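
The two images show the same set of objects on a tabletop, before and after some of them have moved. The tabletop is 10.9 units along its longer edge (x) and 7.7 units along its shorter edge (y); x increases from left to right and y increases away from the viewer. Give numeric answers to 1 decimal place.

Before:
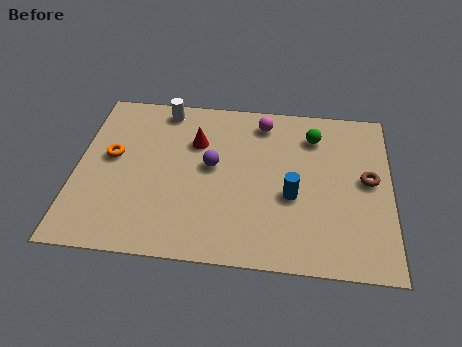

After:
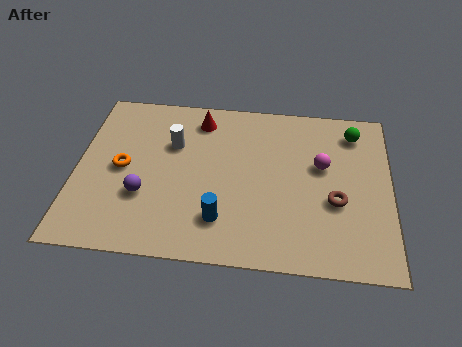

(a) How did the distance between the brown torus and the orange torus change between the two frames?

-1.5

They were about 8.9 units apart before and 7.4 after — 1.5 units closer together.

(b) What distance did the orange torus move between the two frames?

0.6

From (1.2, 4.3) to (1.6, 3.8), the orange torus covered √(0.4² + 0.5²) ≈ 0.6 units.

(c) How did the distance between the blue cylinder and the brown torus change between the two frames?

+1.3

The distance was about 2.8 in the first image and 4.1 in the second, so they moved 1.3 units further apart.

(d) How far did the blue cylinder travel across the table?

2.7

The blue cylinder was near (7.5, 3.1) before and (5.1, 1.8) after, so it travelled √(2.4² + 1.3²) ≈ 2.7 units.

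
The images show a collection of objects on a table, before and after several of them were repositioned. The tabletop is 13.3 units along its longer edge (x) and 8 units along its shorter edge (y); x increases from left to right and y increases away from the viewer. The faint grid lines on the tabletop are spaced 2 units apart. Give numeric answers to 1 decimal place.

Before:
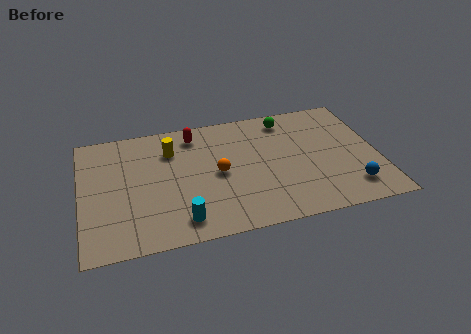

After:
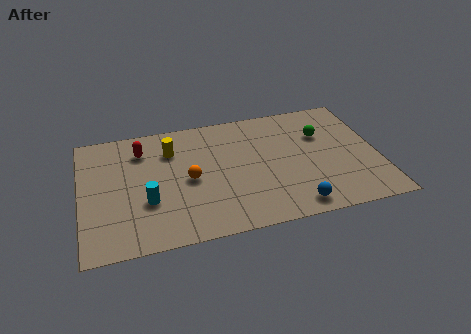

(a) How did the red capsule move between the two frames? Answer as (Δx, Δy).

(-2.4, -0.5)

The red capsule was at about (5.2, 6.7) and moved to about (2.8, 6.2).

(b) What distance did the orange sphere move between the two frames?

1.3

From (6.1, 3.9) to (4.8, 3.8), the orange sphere covered √(1.3² + 0.1²) ≈ 1.3 units.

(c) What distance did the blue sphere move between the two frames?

2.7

The blue sphere was near (11.9, 1.6) before and (9.3, 1.0) after, so it travelled √(2.6² + 0.6²) ≈ 2.7 units.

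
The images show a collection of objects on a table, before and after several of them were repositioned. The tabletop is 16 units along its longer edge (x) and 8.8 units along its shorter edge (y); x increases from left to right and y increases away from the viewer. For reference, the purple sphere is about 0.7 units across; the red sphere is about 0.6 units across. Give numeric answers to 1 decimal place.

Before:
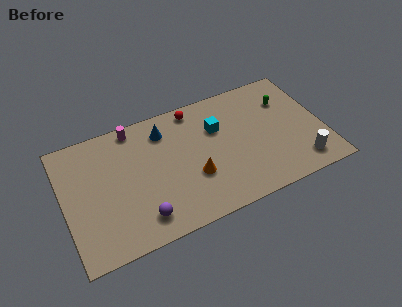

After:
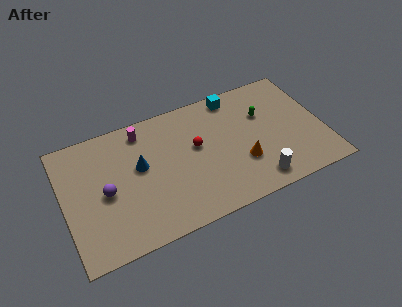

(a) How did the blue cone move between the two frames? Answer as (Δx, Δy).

(-1.7, -1.9)

From the two frames, the blue cone sits at roughly (6.4, 7.0) before and (4.7, 5.1) after.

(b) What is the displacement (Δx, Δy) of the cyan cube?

(1.3, 1.9)

The cyan cube started near (9.6, 5.9) and ended near (10.9, 7.8).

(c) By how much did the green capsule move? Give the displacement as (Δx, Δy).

(-1.5, -0.5)

The green capsule started near (14.0, 6.3) and ended near (12.5, 5.8).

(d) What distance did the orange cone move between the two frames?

3.0

From (7.8, 3.1) to (10.8, 2.9), the orange cone covered √(3.0² + 0.2²) ≈ 3.0 units.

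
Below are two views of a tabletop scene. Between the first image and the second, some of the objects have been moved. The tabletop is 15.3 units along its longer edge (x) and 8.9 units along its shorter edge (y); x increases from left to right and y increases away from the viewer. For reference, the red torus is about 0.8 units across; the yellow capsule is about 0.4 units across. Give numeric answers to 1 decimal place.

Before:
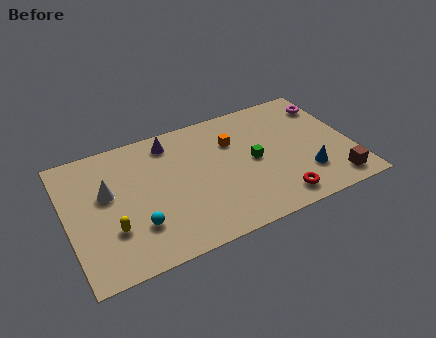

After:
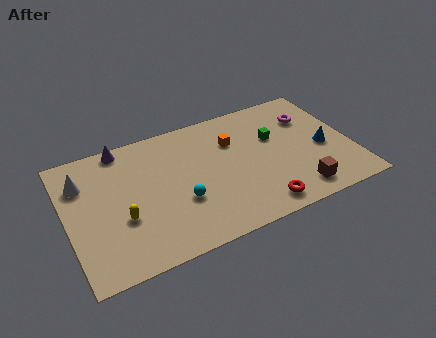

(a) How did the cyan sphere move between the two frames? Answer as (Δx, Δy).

(2.4, 0.7)

The cyan sphere was at about (3.5, 2.5) and moved to about (5.9, 3.2).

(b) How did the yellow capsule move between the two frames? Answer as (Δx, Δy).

(0.6, 0.5)

From the two frames, the yellow capsule sits at roughly (2.2, 2.8) before and (2.8, 3.3) after.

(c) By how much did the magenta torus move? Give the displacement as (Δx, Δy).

(-1.1, -0.6)

From the two frames, the magenta torus sits at roughly (14.5, 7.0) before and (13.4, 6.4) after.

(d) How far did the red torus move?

1.0

The red torus moved from about (10.9, 1.3) to (9.9, 1.2), a distance of √(1.0² + 0.1²) ≈ 1.0.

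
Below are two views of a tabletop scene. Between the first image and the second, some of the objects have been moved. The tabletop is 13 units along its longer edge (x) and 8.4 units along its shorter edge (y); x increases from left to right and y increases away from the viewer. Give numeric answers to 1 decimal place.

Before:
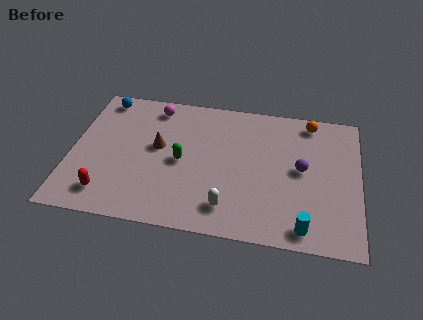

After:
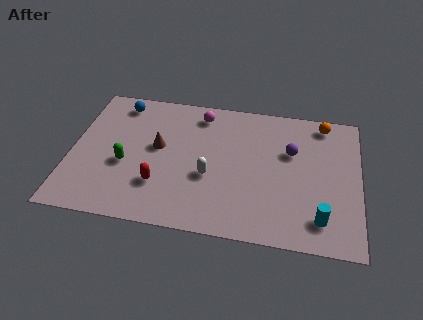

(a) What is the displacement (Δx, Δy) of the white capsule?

(-0.9, 1.7)

The white capsule was at about (7.2, 1.6) and moved to about (6.3, 3.3).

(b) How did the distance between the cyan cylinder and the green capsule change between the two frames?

+2.6

The distance was about 6.4 in the first image and 9.0 in the second, so they moved 2.6 units further apart.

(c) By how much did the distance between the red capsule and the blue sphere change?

-0.7

The distance was about 5.9 in the first image and 5.2 in the second, so they moved 0.7 units closer together.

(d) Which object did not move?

the brown cone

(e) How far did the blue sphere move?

0.8

The blue sphere was near (1.2, 7.4) before and (2.0, 7.2) after, so it travelled √(0.8² + 0.2²) ≈ 0.8 units.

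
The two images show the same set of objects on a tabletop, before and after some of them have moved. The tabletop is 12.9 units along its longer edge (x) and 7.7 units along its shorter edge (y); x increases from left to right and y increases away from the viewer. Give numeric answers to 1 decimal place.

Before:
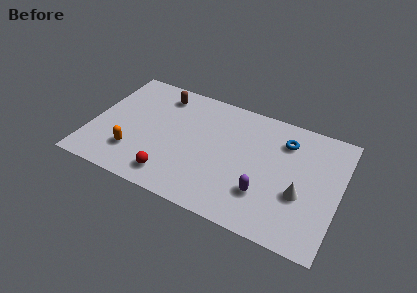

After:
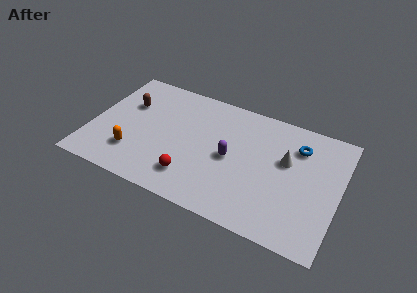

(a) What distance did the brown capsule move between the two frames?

2.1

The brown capsule was near (3.3, 6.4) before and (1.7, 5.1) after, so it travelled √(1.6² + 1.3²) ≈ 2.1 units.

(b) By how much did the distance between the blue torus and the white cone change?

-2.0

They were about 3.2 units apart before and 1.2 after — 2.0 units closer together.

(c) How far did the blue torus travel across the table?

0.7

The blue torus was near (9.9, 5.9) before and (10.6, 5.8) after, so it travelled √(0.7² + 0.1²) ≈ 0.7 units.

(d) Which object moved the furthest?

the purple capsule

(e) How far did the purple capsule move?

2.4

The purple capsule was near (9.2, 2.2) before and (7.3, 3.7) after, so it travelled √(1.9² + 1.5²) ≈ 2.4 units.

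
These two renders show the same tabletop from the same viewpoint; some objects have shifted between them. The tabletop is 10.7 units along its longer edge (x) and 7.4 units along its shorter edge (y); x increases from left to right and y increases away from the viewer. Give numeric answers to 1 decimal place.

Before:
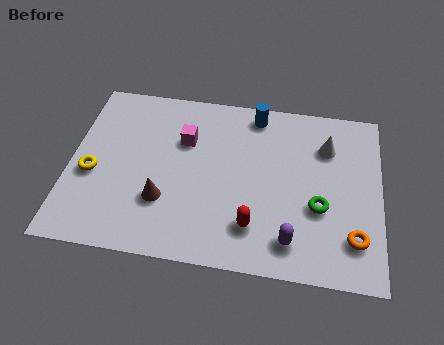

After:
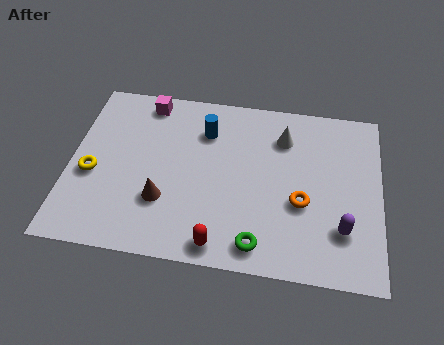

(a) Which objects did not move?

the brown cone and the yellow torus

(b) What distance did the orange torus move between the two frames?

2.2

From (9.8, 1.7) to (8.0, 2.9), the orange torus covered √(1.8² + 1.2²) ≈ 2.2 units.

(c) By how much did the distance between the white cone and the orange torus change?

-1.0

Before: roughly 3.8 units apart; after: 2.8. That's 1.0 units closer together.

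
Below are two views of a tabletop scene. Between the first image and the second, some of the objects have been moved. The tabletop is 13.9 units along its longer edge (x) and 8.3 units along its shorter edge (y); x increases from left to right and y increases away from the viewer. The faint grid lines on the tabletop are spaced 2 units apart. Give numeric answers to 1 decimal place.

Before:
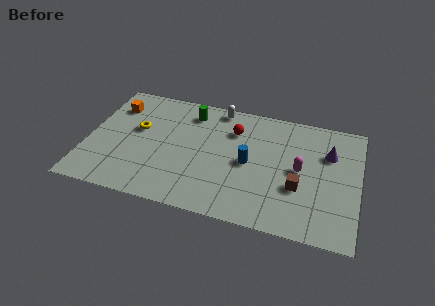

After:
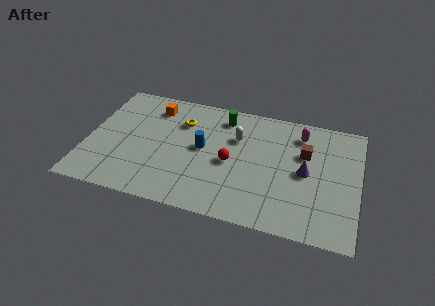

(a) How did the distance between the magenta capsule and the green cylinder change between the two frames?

-2.4

Before: roughly 6.4 units apart; after: 4.0. That's 2.4 units closer together.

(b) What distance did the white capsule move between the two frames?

2.2

The white capsule was near (6.5, 7.5) before and (7.6, 5.6) after, so it travelled √(1.1² + 1.9²) ≈ 2.2 units.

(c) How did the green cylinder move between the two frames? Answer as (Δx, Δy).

(1.7, 0.1)

The green cylinder was at about (5.1, 6.8) and moved to about (6.8, 6.9).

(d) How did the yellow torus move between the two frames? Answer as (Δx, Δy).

(2.2, 1.1)

The yellow torus started near (2.5, 4.9) and ended near (4.7, 6.0).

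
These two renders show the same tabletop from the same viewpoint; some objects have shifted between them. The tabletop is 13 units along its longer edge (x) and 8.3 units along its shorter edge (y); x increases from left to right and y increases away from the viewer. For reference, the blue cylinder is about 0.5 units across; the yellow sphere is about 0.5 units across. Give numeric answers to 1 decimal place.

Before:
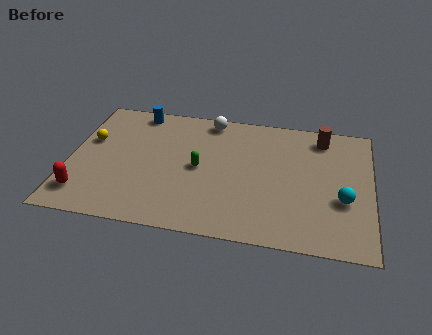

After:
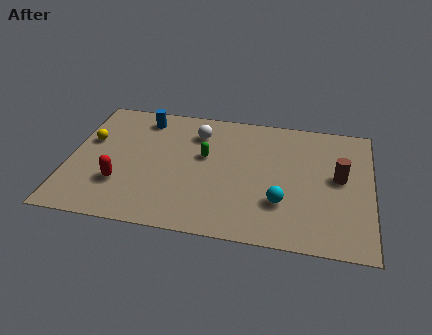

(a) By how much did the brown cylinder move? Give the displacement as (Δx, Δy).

(0.8, -2.5)

From the two frames, the brown cylinder sits at roughly (10.8, 7.0) before and (11.6, 4.5) after.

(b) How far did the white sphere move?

1.1

From (5.9, 7.4) to (5.4, 6.4), the white sphere covered √(0.5² + 1.0²) ≈ 1.1 units.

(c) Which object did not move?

the yellow sphere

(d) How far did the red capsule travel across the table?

1.7

The red capsule was near (0.8, 1.6) before and (2.3, 2.5) after, so it travelled √(1.5² + 0.9²) ≈ 1.7 units.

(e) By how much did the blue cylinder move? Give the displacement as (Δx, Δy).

(0.3, -0.4)

The blue cylinder started near (2.7, 7.4) and ended near (3.0, 7.0).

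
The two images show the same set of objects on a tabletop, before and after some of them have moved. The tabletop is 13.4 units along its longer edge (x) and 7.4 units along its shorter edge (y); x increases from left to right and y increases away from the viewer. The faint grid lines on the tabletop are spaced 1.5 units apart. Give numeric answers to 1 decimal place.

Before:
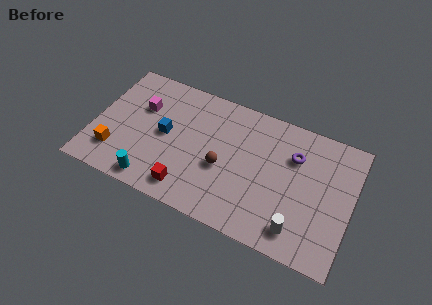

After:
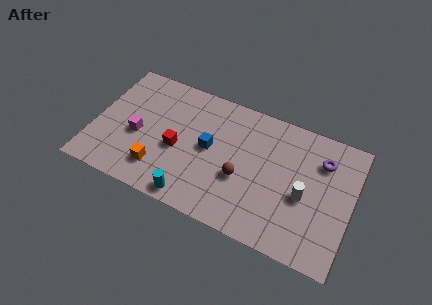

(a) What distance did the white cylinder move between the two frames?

1.9

The white cylinder was near (10.9, 1.3) before and (11.0, 3.2) after, so it travelled √(0.1² + 1.9²) ≈ 1.9 units.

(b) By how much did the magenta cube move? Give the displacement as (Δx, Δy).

(0.0, -1.7)

The magenta cube started near (2.3, 4.9) and ended near (2.3, 3.2).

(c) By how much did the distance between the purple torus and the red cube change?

+1.2

Before: roughly 6.5 units apart; after: 7.7. That's 1.2 units further apart.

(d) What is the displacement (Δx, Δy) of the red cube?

(-0.8, 2.0)

From the two frames, the red cube sits at roughly (5.2, 1.2) before and (4.4, 3.2) after.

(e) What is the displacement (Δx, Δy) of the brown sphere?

(1.0, -0.2)

The brown sphere was at about (6.8, 3.1) and moved to about (7.8, 2.9).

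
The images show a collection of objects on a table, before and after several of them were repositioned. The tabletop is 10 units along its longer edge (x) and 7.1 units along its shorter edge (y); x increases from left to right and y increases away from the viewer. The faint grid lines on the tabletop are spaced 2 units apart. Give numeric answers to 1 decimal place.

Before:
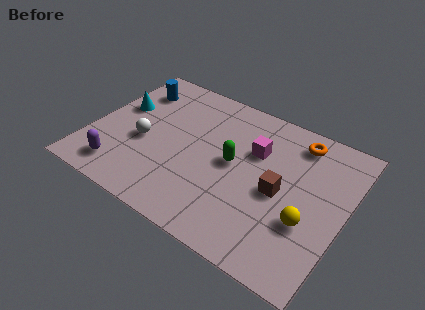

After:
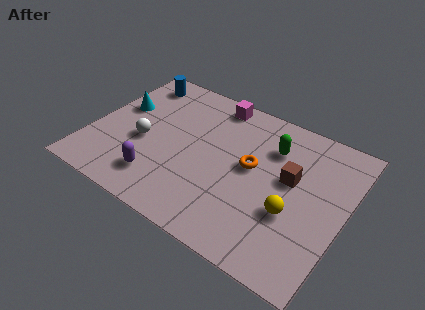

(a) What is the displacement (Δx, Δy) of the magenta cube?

(-1.9, 1.6)

From the two frames, the magenta cube sits at roughly (6.3, 4.7) before and (4.4, 6.3) after.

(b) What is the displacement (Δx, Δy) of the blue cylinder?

(0.0, 0.5)

The blue cylinder started near (1.2, 5.5) and ended near (1.2, 6.0).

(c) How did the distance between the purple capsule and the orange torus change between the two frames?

-3.8

They were about 7.9 units apart before and 4.1 after — 3.8 units closer together.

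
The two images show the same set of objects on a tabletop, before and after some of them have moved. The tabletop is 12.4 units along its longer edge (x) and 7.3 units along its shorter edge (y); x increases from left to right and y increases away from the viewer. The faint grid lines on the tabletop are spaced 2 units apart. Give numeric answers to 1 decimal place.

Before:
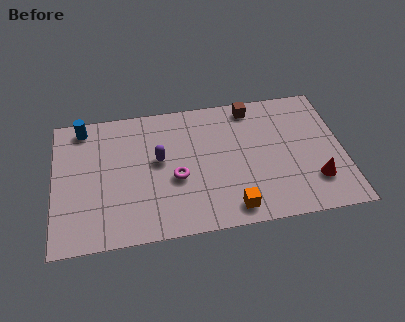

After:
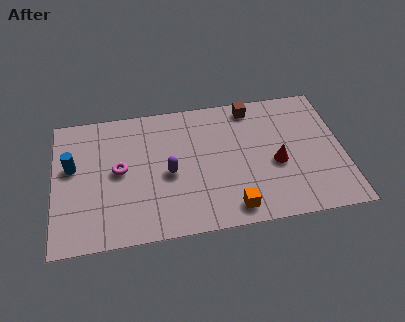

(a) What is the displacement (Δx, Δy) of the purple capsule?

(0.4, -0.8)

The purple capsule was at about (4.5, 4.1) and moved to about (4.9, 3.3).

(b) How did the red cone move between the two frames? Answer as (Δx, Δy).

(-1.6, 1.2)

The red cone started near (11.1, 1.9) and ended near (9.5, 3.1).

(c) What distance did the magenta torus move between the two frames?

2.5

From (5.2, 3.0) to (2.8, 3.8), the magenta torus covered √(2.4² + 0.8²) ≈ 2.5 units.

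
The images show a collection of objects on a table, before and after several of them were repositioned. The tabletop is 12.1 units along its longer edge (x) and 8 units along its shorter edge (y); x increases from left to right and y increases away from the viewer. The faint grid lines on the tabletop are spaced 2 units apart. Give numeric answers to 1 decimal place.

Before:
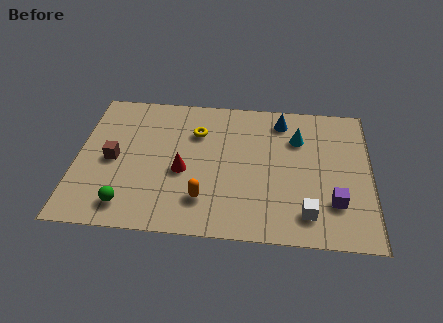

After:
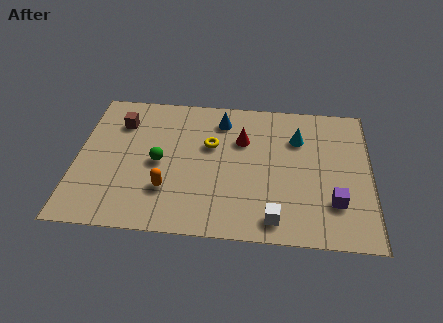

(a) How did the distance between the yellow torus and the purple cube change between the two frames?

-0.9

Before: roughly 6.7 units apart; after: 5.8. That's 0.9 units closer together.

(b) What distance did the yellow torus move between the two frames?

0.9

From (4.9, 5.7) to (5.5, 5.0), the yellow torus covered √(0.6² + 0.7²) ≈ 0.9 units.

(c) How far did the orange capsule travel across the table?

1.6

From (5.3, 1.9) to (3.8, 2.3), the orange capsule covered √(1.5² + 0.4²) ≈ 1.6 units.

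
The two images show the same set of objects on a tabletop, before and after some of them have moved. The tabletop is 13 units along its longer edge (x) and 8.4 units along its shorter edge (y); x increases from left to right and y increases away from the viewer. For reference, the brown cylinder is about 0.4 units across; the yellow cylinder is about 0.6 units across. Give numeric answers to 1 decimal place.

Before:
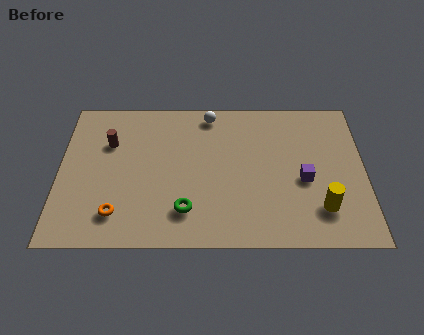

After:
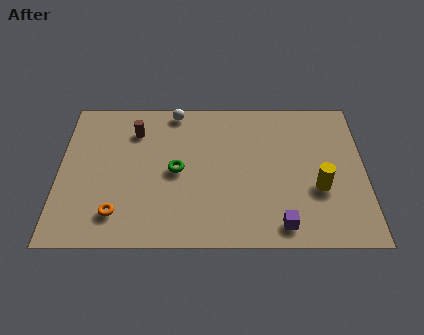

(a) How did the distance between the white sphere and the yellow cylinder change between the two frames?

+0.4

The distance was about 7.2 in the first image and 7.6 in the second, so they moved 0.4 units further apart.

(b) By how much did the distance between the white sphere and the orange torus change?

-0.5

The distance was about 6.9 in the first image and 6.4 in the second, so they moved 0.5 units closer together.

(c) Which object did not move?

the orange torus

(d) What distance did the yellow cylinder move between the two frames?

1.1

The yellow cylinder was near (11.1, 2.0) before and (11.0, 3.1) after, so it travelled √(0.1² + 1.1²) ≈ 1.1 units.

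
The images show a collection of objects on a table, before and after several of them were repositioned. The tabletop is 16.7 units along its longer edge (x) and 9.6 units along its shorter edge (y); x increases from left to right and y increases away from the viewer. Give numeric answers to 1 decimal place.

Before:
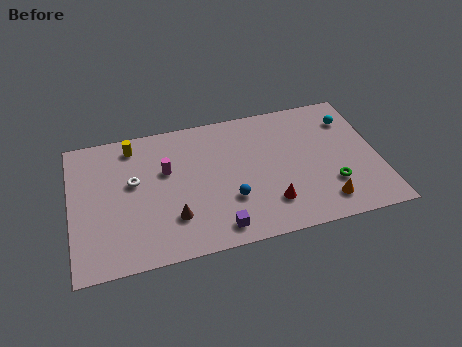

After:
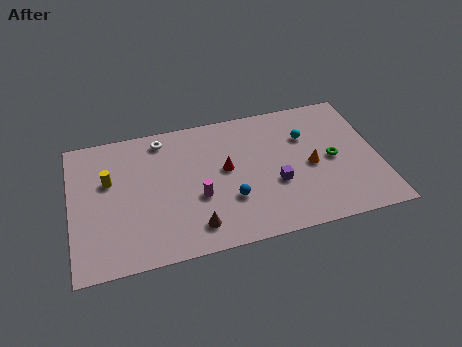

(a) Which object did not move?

the blue sphere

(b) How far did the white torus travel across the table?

3.2

From (3.4, 5.6) to (5.1, 8.3), the white torus covered √(1.7² + 2.7²) ≈ 3.2 units.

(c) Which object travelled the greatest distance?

the purple cube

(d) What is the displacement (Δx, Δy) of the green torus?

(0.2, 1.8)

The green torus started near (14.0, 2.8) and ended near (14.2, 4.6).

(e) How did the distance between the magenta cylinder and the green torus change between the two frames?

-1.9

Before: roughly 9.4 units apart; after: 7.5. That's 1.9 units closer together.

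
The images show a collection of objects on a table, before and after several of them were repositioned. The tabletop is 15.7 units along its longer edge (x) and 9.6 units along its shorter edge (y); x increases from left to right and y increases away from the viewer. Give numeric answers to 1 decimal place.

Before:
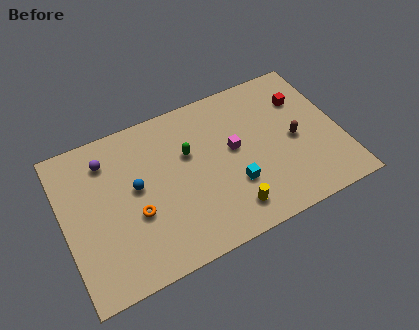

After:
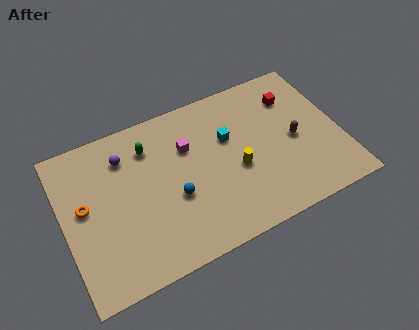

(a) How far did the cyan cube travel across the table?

3.0

From (9.4, 3.1) to (9.5, 6.1), the cyan cube covered √(0.1² + 3.0²) ≈ 3.0 units.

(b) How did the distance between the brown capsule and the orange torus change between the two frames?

+2.7

Before: roughly 9.2 units apart; after: 11.9. That's 2.7 units further apart.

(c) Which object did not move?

the brown capsule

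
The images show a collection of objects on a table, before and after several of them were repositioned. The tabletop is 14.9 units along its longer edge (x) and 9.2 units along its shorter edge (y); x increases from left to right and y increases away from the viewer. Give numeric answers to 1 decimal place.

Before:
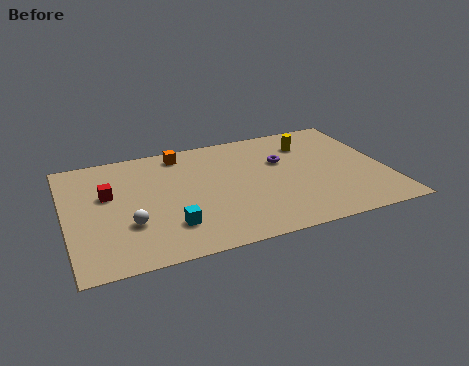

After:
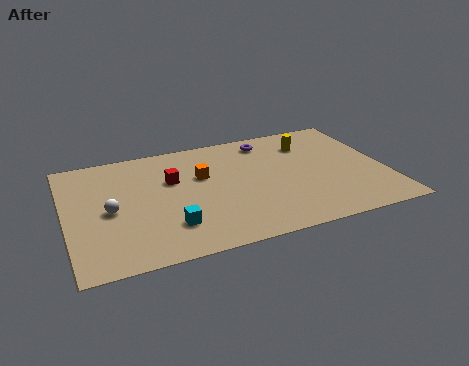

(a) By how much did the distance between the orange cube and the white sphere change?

-1.1

The distance was about 5.7 in the first image and 4.6 in the second, so they moved 1.1 units closer together.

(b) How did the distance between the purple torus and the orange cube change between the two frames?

-1.2

The distance was about 5.1 in the first image and 3.9 in the second, so they moved 1.2 units closer together.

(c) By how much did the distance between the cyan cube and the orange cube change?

-1.9

Before: roughly 5.8 units apart; after: 3.9. That's 1.9 units closer together.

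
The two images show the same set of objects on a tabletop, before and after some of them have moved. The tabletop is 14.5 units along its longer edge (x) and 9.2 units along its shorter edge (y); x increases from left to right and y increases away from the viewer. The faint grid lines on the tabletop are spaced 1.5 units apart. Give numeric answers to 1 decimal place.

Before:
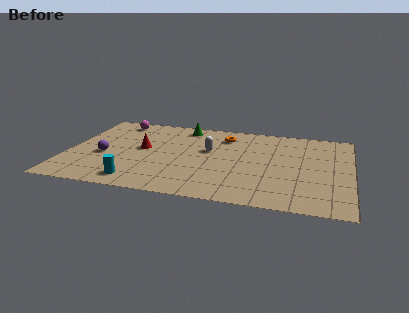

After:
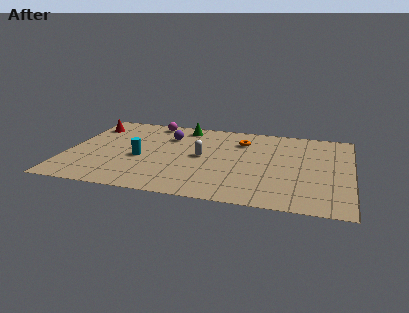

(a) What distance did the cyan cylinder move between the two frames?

2.6

From (3.8, 1.3) to (3.8, 3.9), the cyan cylinder covered √(0.0² + 2.6²) ≈ 2.6 units.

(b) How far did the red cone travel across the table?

3.6

The red cone was near (3.8, 5.0) before and (0.9, 7.2) after, so it travelled √(2.9² + 2.2²) ≈ 3.6 units.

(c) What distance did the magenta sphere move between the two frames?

1.8

The magenta sphere was near (2.2, 8.0) before and (4.0, 8.2) after, so it travelled √(1.8² + 0.2²) ≈ 1.8 units.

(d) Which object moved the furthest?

the purple sphere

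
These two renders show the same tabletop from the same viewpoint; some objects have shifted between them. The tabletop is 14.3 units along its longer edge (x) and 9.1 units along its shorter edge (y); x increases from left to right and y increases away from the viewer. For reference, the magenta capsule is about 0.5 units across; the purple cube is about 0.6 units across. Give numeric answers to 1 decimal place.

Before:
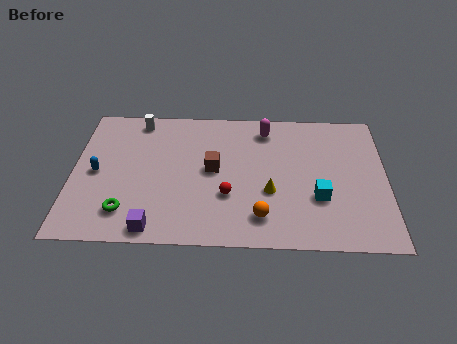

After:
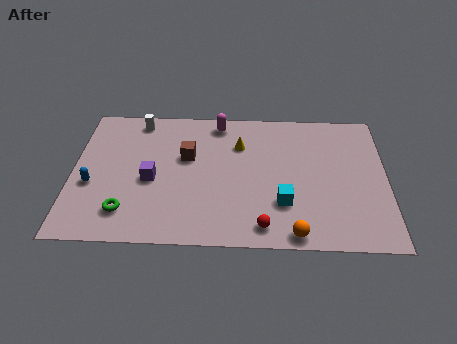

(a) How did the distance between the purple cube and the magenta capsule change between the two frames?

-3.4

They were about 8.4 units apart before and 5.0 after — 3.4 units closer together.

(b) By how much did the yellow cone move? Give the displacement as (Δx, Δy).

(-1.4, 3.1)

The yellow cone was at about (9.0, 3.4) and moved to about (7.6, 6.5).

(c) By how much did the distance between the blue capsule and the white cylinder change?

+0.8

Before: roughly 4.0 units apart; after: 4.8. That's 0.8 units further apart.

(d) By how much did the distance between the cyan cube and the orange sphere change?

-0.9

They were about 2.9 units apart before and 2.0 after — 0.9 units closer together.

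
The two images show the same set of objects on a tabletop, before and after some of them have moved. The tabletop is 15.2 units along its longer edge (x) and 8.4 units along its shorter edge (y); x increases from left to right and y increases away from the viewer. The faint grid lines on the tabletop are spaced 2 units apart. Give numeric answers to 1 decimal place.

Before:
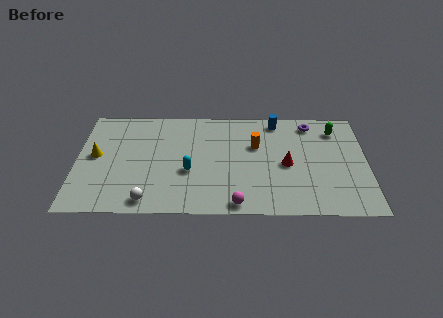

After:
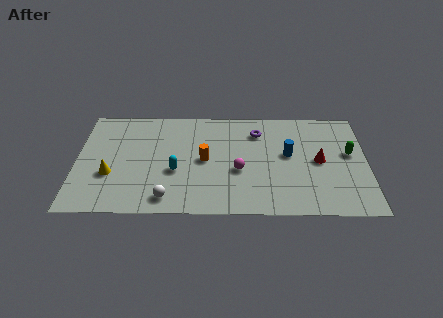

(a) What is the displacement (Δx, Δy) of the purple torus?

(-2.8, -0.7)

The purple torus was at about (12.3, 7.2) and moved to about (9.5, 6.5).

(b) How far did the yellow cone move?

1.7

From (1.0, 4.5) to (1.8, 3.0), the yellow cone covered √(0.8² + 1.5²) ≈ 1.7 units.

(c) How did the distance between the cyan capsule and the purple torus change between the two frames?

-2.1

The distance was about 7.5 in the first image and 5.4 in the second, so they moved 2.1 units closer together.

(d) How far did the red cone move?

1.7

From (11.0, 3.9) to (12.7, 4.2), the red cone covered √(1.7² + 0.3²) ≈ 1.7 units.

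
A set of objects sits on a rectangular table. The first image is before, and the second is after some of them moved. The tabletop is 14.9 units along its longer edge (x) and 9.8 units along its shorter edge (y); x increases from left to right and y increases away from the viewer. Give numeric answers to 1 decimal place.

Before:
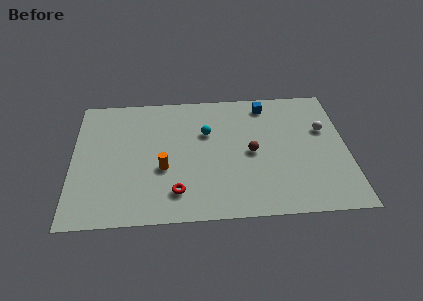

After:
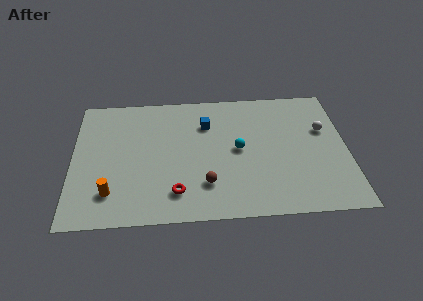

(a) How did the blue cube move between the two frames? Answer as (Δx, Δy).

(-3.3, -1.3)

From the two frames, the blue cube sits at roughly (10.6, 8.4) before and (7.3, 7.1) after.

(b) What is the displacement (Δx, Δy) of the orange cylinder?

(-2.8, -1.6)

The orange cylinder was at about (4.9, 3.8) and moved to about (2.1, 2.2).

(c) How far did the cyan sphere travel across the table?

2.2

From (7.3, 6.4) to (9.0, 5.0), the cyan sphere covered √(1.7² + 1.4²) ≈ 2.2 units.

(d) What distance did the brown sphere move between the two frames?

3.3

The brown sphere was near (9.7, 4.7) before and (7.2, 2.5) after, so it travelled √(2.5² + 2.2²) ≈ 3.3 units.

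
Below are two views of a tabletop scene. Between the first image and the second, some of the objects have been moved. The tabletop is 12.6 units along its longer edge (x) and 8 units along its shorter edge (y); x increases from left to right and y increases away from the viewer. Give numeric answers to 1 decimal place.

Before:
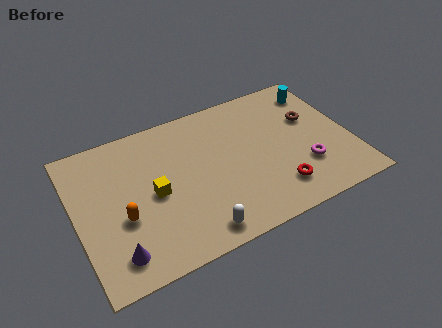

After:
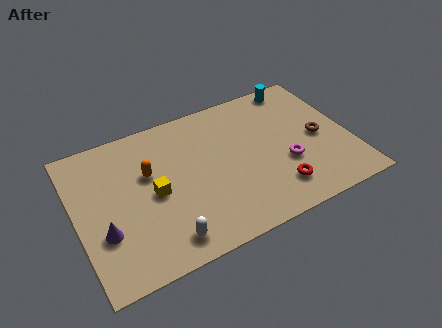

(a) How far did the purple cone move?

1.4

The purple cone was near (1.5, 1.4) before and (1.1, 2.7) after, so it travelled √(0.4² + 1.3²) ≈ 1.4 units.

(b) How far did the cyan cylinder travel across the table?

1.1

From (11.6, 6.5) to (10.7, 7.2), the cyan cylinder covered √(0.9² + 0.7²) ≈ 1.1 units.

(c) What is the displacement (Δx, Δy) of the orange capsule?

(1.4, 1.9)

The orange capsule started near (2.0, 3.1) and ended near (3.4, 5.0).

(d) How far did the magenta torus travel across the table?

0.9

The magenta torus moved from about (10.3, 2.4) to (9.5, 2.9), a distance of √(0.8² + 0.5²) ≈ 0.9.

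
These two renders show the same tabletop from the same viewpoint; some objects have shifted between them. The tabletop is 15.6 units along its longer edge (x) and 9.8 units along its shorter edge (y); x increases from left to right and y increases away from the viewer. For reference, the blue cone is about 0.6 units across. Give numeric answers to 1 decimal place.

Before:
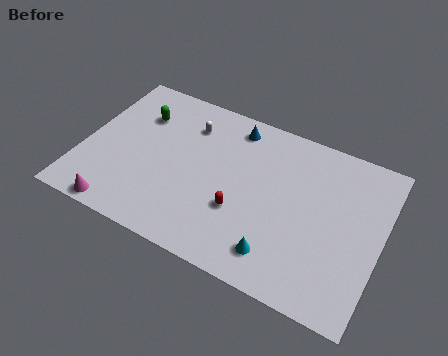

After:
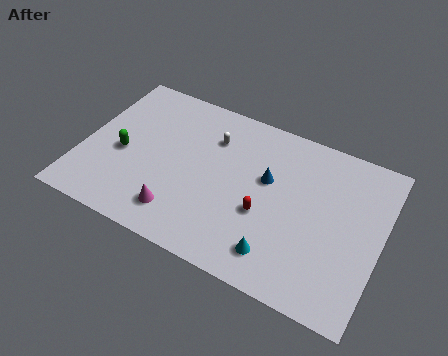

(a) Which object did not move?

the cyan cone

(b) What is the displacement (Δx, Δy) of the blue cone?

(2.1, -2.5)

The blue cone was at about (7.5, 8.4) and moved to about (9.6, 5.9).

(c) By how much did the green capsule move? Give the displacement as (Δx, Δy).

(-0.5, -2.8)

The green capsule was at about (2.6, 7.1) and moved to about (2.1, 4.3).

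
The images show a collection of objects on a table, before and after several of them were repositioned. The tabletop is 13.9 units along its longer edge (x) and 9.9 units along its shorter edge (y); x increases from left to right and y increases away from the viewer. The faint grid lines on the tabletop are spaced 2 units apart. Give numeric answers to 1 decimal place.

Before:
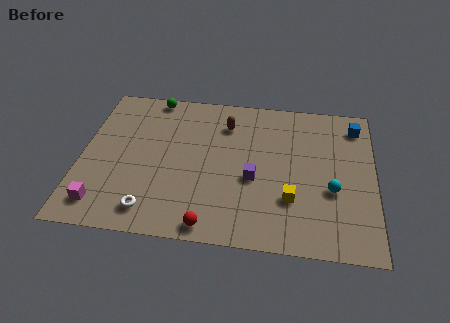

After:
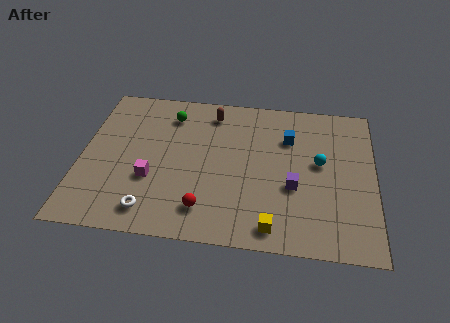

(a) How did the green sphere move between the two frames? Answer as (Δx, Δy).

(0.9, -1.2)

From the two frames, the green sphere sits at roughly (3.2, 9.1) before and (4.1, 7.9) after.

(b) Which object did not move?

the white torus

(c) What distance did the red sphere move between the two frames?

1.0

From (6.3, 0.9) to (6.0, 1.9), the red sphere covered √(0.3² + 1.0²) ≈ 1.0 units.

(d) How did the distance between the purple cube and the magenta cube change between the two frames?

-0.7

The distance was about 7.4 in the first image and 6.7 in the second, so they moved 0.7 units closer together.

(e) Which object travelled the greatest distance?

the blue cube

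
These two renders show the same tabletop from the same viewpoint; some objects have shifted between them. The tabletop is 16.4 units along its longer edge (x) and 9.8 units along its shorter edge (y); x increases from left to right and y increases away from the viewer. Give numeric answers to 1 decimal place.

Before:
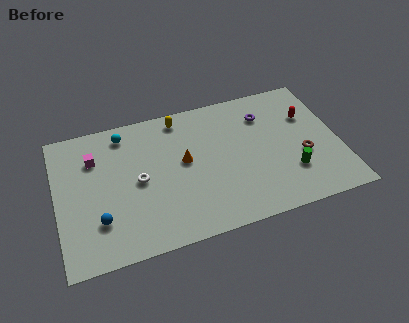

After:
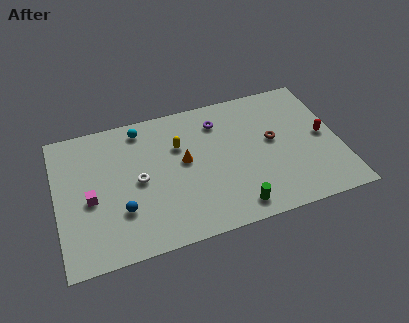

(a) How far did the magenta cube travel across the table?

2.8

The magenta cube was near (2.3, 7.1) before and (1.9, 4.3) after, so it travelled √(0.4² + 2.8²) ≈ 2.8 units.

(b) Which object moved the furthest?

the green cylinder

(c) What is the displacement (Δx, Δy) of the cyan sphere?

(1.0, 0.1)

From the two frames, the cyan sphere sits at roughly (4.1, 8.4) before and (5.1, 8.5) after.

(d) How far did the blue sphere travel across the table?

1.3

From (2.3, 2.7) to (3.6, 3.0), the blue sphere covered √(1.3² + 0.3²) ≈ 1.3 units.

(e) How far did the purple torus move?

2.7

From (12.3, 7.4) to (9.6, 7.7), the purple torus covered √(2.7² + 0.3²) ≈ 2.7 units.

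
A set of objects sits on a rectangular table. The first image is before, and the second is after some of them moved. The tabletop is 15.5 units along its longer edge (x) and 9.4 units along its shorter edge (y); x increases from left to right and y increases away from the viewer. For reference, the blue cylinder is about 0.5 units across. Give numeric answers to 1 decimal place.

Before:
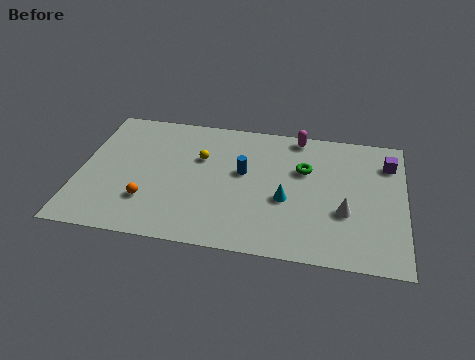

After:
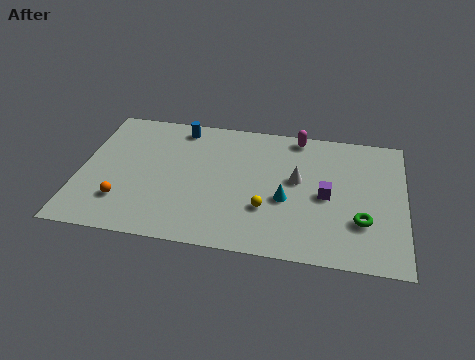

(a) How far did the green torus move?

4.3

The green torus moved from about (10.7, 6.1) to (13.5, 2.9), a distance of √(2.8² + 3.2²) ≈ 4.3.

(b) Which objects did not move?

the cyan cone and the magenta capsule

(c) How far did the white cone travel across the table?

3.0

The white cone was near (12.7, 3.4) before and (10.4, 5.3) after, so it travelled √(2.3² + 1.9²) ≈ 3.0 units.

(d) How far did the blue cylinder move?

4.3

The blue cylinder moved from about (7.8, 5.4) to (4.6, 8.2), a distance of √(3.2² + 2.8²) ≈ 4.3.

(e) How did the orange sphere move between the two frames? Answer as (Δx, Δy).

(-1.2, -0.2)

The orange sphere started near (3.4, 2.6) and ended near (2.2, 2.4).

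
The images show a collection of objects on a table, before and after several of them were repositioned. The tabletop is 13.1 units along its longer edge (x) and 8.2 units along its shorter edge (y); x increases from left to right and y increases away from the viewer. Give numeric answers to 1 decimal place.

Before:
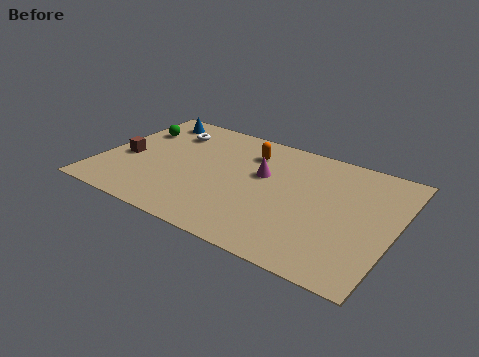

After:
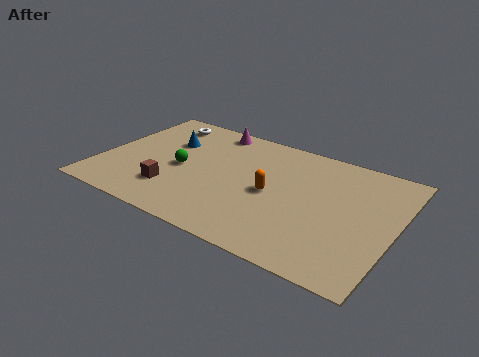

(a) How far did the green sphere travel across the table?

3.2

From (1.1, 5.8) to (3.6, 3.8), the green sphere covered √(2.5² + 2.0²) ≈ 3.2 units.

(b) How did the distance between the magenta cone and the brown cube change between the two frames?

-0.9

Before: roughly 6.2 units apart; after: 5.3. That's 0.9 units closer together.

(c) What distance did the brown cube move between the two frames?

2.8

From (1.1, 3.5) to (3.5, 2.1), the brown cube covered √(2.4² + 1.4²) ≈ 2.8 units.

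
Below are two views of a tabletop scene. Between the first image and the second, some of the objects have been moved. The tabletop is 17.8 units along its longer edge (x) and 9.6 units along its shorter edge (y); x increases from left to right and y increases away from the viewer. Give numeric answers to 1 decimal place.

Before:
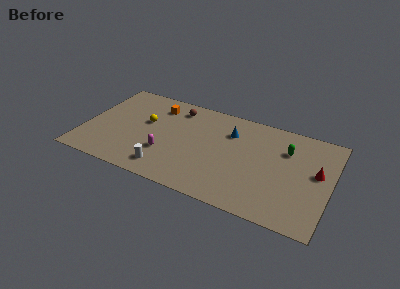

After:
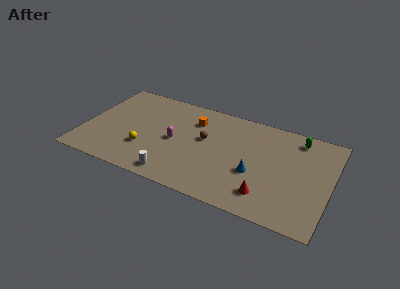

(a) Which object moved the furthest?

the red cone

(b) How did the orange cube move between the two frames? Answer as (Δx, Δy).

(2.8, -0.5)

From the two frames, the orange cube sits at roughly (4.9, 7.7) before and (7.7, 7.2) after.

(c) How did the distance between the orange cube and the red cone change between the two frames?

-4.3

The distance was about 12.1 in the first image and 7.8 in the second, so they moved 4.3 units closer together.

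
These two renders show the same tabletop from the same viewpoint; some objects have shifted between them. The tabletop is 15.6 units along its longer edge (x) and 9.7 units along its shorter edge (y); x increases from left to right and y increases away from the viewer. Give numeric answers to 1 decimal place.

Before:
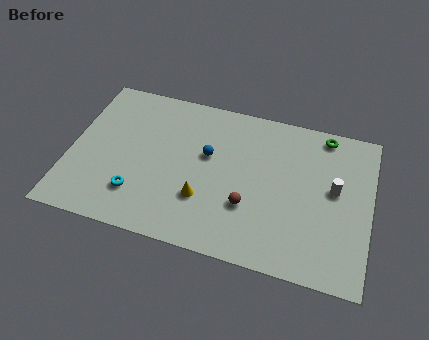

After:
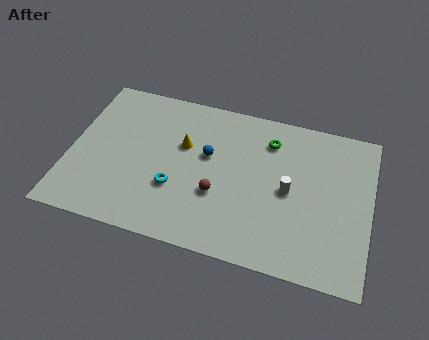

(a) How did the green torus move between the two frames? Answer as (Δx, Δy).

(-2.8, -1.1)

From the two frames, the green torus sits at roughly (13.0, 8.7) before and (10.2, 7.6) after.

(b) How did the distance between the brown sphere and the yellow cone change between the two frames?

+1.0

The distance was about 2.3 in the first image and 3.3 in the second, so they moved 1.0 units further apart.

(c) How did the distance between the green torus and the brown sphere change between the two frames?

-1.8

They were about 6.6 units apart before and 4.8 after — 1.8 units closer together.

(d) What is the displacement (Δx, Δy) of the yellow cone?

(-1.3, 3.1)

The yellow cone started near (7.1, 3.0) and ended near (5.8, 6.1).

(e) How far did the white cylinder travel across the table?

2.4

The white cylinder moved from about (13.7, 5.4) to (11.4, 4.7), a distance of √(2.3² + 0.7²) ≈ 2.4.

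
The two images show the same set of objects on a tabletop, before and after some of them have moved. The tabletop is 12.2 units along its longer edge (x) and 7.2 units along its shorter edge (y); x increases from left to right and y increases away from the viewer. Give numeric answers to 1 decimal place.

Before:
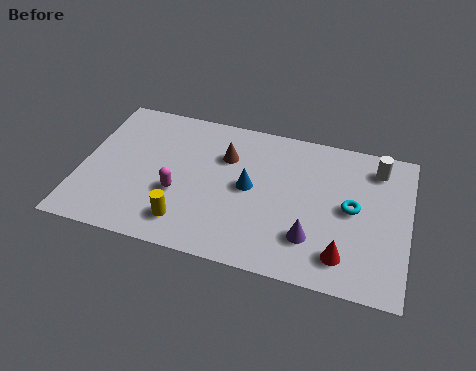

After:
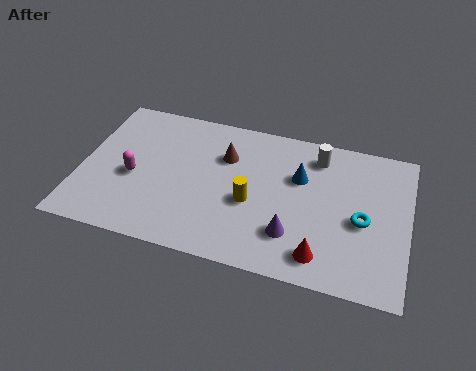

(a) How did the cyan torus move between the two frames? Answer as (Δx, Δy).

(0.4, -0.5)

The cyan torus was at about (10.1, 3.7) and moved to about (10.5, 3.2).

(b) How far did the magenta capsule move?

1.7

The magenta capsule was near (3.7, 2.7) before and (2.0, 3.1) after, so it travelled √(1.7² + 0.4²) ≈ 1.7 units.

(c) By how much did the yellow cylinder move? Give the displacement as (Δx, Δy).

(2.3, 1.6)

From the two frames, the yellow cylinder sits at roughly (4.1, 1.4) before and (6.4, 3.0) after.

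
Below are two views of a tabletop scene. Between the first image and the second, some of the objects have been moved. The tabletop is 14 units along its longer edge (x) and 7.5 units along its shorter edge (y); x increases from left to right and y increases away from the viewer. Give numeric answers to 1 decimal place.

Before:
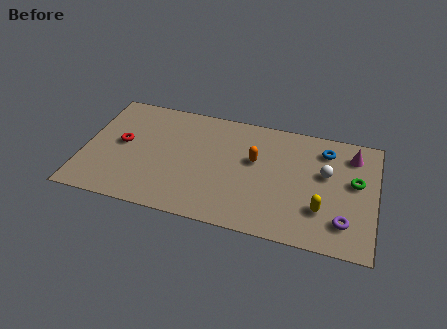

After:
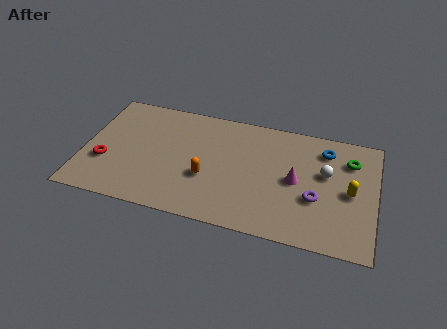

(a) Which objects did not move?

the blue torus and the white sphere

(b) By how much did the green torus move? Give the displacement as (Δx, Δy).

(-0.3, 1.3)

From the two frames, the green torus sits at roughly (13.0, 4.3) before and (12.7, 5.6) after.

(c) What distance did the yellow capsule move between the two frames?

1.9

From (11.5, 2.2) to (12.8, 3.6), the yellow capsule covered √(1.3² + 1.4²) ≈ 1.9 units.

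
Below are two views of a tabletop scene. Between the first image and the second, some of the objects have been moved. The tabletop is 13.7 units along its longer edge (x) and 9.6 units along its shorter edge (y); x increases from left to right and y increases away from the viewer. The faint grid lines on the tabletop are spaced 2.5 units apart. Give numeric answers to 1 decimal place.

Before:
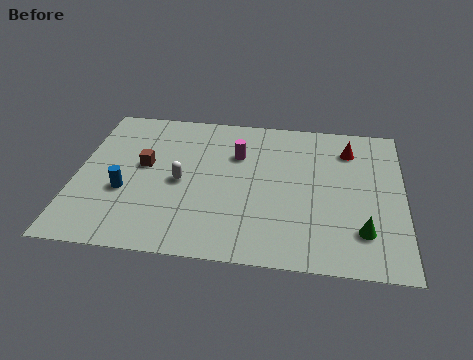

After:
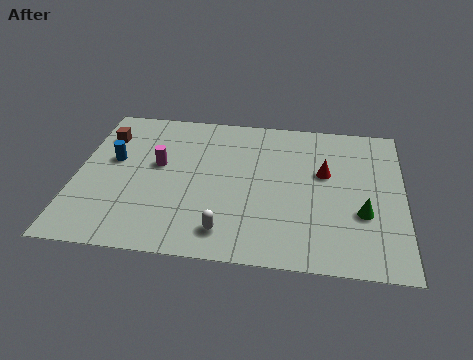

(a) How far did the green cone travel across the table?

1.1

The green cone moved from about (12.0, 2.3) to (12.0, 3.4), a distance of √(0.0² + 1.1²) ≈ 1.1.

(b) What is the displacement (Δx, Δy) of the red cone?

(-1.0, -1.7)

The red cone was at about (11.4, 7.5) and moved to about (10.4, 5.8).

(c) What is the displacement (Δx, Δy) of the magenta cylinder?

(-3.3, -1.1)

The magenta cylinder started near (6.7, 6.6) and ended near (3.4, 5.5).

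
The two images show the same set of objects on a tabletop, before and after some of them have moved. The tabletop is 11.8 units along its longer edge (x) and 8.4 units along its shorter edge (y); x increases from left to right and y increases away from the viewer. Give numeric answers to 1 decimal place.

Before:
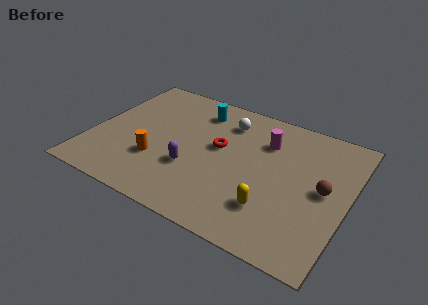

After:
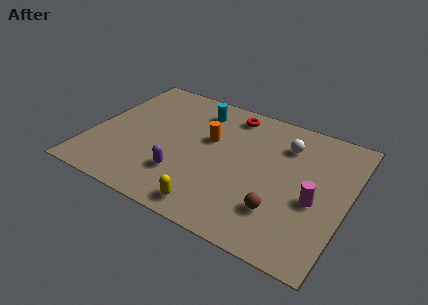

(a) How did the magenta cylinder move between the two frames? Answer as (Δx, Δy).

(2.6, -2.6)

From the two frames, the magenta cylinder sits at roughly (7.8, 6.1) before and (10.4, 3.5) after.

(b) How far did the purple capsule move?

0.7

From (4.8, 2.9) to (4.5, 2.3), the purple capsule covered √(0.3² + 0.6²) ≈ 0.7 units.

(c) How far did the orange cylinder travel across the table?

3.2

From (3.2, 2.7) to (5.3, 5.1), the orange cylinder covered √(2.1² + 2.4²) ≈ 3.2 units.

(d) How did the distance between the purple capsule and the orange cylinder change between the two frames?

+1.3

Before: roughly 1.6 units apart; after: 2.9. That's 1.3 units further apart.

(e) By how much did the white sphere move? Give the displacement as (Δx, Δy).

(2.8, -0.3)

From the two frames, the white sphere sits at roughly (5.9, 6.6) before and (8.7, 6.3) after.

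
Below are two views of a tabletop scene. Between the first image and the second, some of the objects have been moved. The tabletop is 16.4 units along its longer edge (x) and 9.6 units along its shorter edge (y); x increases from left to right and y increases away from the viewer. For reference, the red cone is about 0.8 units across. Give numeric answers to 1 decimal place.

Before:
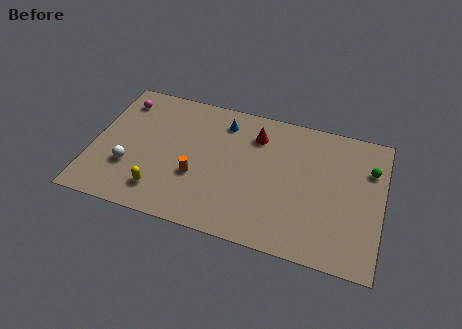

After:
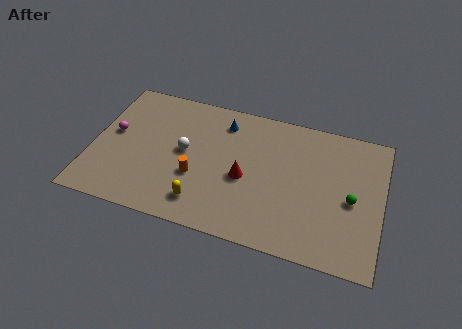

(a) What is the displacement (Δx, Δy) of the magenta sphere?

(-0.2, -2.5)

The magenta sphere started near (1.3, 7.8) and ended near (1.1, 5.3).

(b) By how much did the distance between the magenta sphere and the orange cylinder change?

-1.2

Before: roughly 6.4 units apart; after: 5.2. That's 1.2 units closer together.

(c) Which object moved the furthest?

the white sphere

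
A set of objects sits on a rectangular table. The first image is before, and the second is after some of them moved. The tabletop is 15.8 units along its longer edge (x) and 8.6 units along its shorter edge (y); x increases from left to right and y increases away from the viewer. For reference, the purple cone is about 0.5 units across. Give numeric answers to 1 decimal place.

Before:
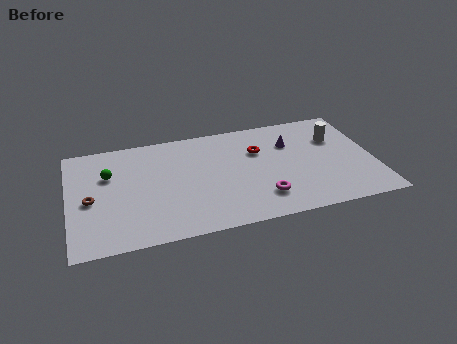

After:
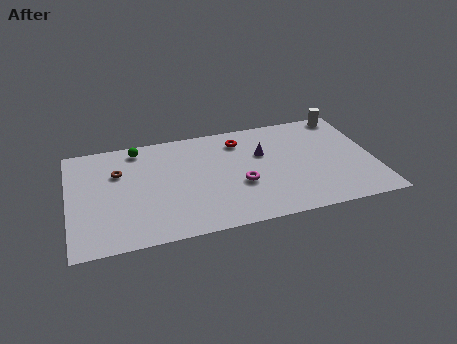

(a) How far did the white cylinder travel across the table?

2.0

The white cylinder was near (14.0, 5.9) before and (14.7, 7.8) after, so it travelled √(0.7² + 1.9²) ≈ 2.0 units.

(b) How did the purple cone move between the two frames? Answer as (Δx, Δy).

(-1.5, -0.5)

The purple cone was at about (11.6, 6.0) and moved to about (10.1, 5.5).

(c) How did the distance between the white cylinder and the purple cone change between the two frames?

+2.7

They were about 2.4 units apart before and 5.1 after — 2.7 units further apart.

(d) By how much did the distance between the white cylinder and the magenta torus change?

+1.7

Before: roughly 5.7 units apart; after: 7.4. That's 1.7 units further apart.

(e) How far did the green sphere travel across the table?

2.4

From (2.1, 5.7) to (3.7, 7.5), the green sphere covered √(1.6² + 1.8²) ≈ 2.4 units.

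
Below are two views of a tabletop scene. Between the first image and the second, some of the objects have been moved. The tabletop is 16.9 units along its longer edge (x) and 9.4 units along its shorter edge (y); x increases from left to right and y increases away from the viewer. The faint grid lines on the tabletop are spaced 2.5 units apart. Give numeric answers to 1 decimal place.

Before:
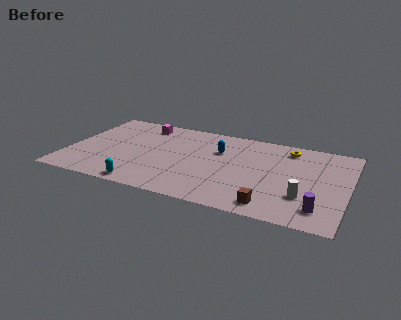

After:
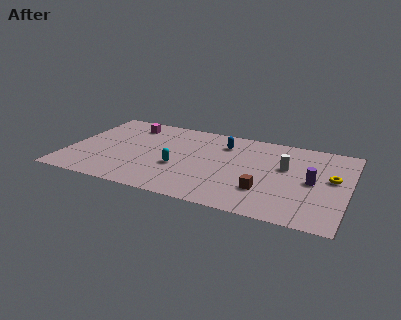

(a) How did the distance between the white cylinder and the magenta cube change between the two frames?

-1.5

The distance was about 11.5 in the first image and 10.0 in the second, so they moved 1.5 units closer together.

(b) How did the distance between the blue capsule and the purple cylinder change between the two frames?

-1.6

The distance was about 7.8 in the first image and 6.2 in the second, so they moved 1.6 units closer together.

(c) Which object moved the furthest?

the yellow torus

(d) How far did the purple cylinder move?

2.9

The purple cylinder moved from about (15.4, 1.8) to (14.8, 4.6), a distance of √(0.6² + 2.8²) ≈ 2.9.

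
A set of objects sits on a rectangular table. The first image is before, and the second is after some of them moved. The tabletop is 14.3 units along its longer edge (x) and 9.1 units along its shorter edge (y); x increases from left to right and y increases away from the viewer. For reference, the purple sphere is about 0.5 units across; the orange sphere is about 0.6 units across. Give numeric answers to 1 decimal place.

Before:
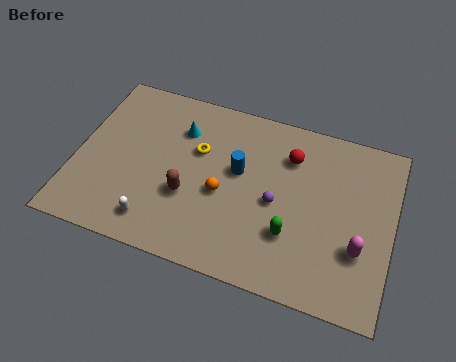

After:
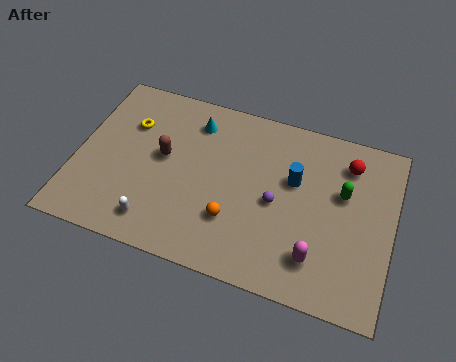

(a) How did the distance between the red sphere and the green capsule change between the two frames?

-2.4

They were about 4.0 units apart before and 1.6 after — 2.4 units closer together.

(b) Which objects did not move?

the white capsule and the purple sphere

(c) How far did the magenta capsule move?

2.1

From (12.9, 3.0) to (11.1, 2.0), the magenta capsule covered √(1.8² + 1.0²) ≈ 2.1 units.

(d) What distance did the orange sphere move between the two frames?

1.3

The orange sphere was near (6.7, 3.9) before and (7.3, 2.7) after, so it travelled √(0.6² + 1.2²) ≈ 1.3 units.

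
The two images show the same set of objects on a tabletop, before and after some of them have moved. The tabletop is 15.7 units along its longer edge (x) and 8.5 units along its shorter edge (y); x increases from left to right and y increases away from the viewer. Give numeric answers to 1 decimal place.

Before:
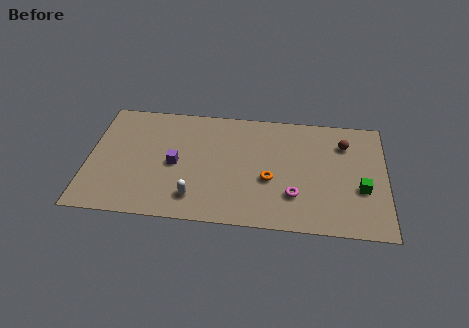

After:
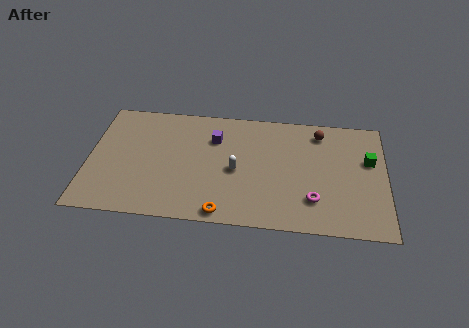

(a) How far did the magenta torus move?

1.0

From (10.9, 2.4) to (11.9, 2.2), the magenta torus covered √(1.0² + 0.2²) ≈ 1.0 units.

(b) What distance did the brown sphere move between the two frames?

1.5

The brown sphere was near (13.5, 6.4) before and (12.2, 7.1) after, so it travelled √(1.3² + 0.7²) ≈ 1.5 units.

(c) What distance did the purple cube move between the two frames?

2.9

The purple cube moved from about (4.6, 4.0) to (6.6, 6.1), a distance of √(2.0² + 2.1²) ≈ 2.9.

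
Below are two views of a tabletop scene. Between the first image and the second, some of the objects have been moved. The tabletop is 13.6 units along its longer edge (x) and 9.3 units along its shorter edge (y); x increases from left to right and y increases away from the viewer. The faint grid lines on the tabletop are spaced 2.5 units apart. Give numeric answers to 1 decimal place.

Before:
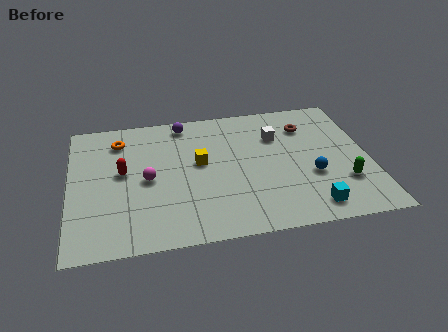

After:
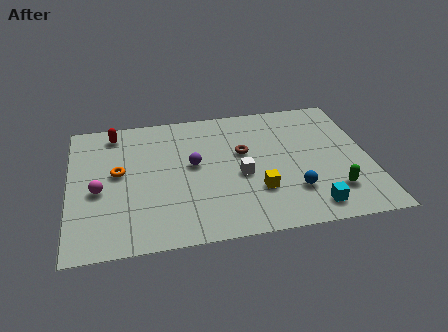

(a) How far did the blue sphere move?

1.3

The blue sphere moved from about (10.9, 3.4) to (10.0, 2.5), a distance of √(0.9² + 0.9²) ≈ 1.3.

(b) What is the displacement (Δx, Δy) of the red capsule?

(-0.3, 2.9)

From the two frames, the red capsule sits at roughly (2.4, 5.1) before and (2.1, 8.0) after.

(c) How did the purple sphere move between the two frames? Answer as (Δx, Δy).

(0.3, -3.1)

The purple sphere started near (5.3, 8.2) and ended near (5.6, 5.1).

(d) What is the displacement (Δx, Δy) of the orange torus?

(-0.1, -2.3)

The orange torus was at about (2.3, 7.4) and moved to about (2.2, 5.1).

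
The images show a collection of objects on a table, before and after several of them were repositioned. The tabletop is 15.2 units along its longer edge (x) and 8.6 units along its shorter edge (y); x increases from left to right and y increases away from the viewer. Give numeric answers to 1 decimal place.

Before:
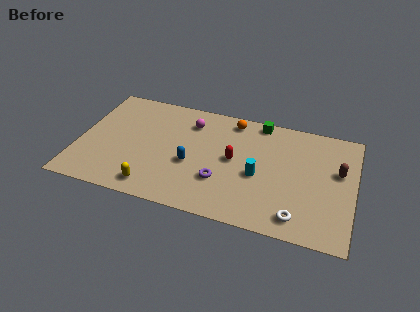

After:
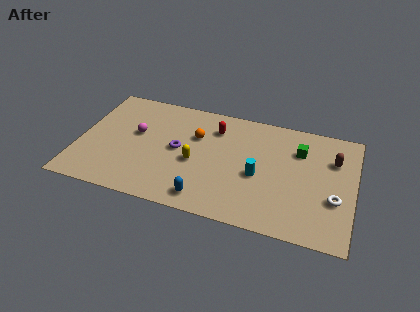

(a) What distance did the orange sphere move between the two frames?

2.6

From (8.3, 7.5) to (6.4, 5.7), the orange sphere covered √(1.9² + 1.8²) ≈ 2.6 units.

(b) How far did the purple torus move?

3.0

The purple torus was near (8.0, 2.7) before and (5.5, 4.4) after, so it travelled √(2.5² + 1.7²) ≈ 3.0 units.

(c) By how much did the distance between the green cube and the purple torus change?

+1.4

The distance was about 5.4 in the first image and 6.8 in the second, so they moved 1.4 units further apart.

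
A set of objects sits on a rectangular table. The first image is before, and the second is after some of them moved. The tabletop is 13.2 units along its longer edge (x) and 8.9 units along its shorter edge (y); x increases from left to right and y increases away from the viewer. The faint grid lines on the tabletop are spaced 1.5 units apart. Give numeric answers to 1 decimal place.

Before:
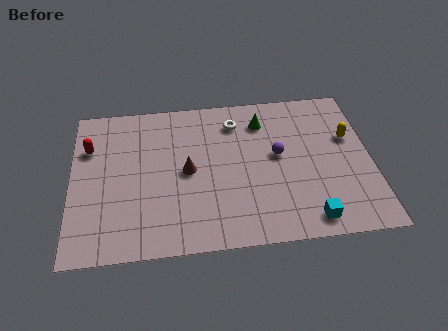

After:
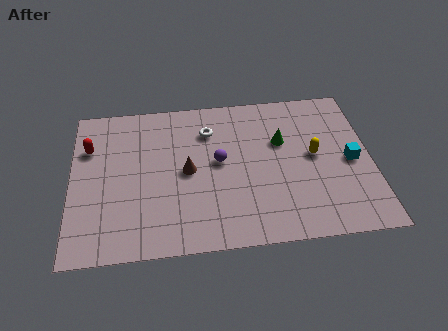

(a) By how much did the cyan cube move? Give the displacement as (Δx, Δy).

(2.0, 3.1)

From the two frames, the cyan cube sits at roughly (10.3, 1.1) before and (12.3, 4.2) after.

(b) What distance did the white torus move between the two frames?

1.3

The white torus was near (7.3, 7.1) before and (6.1, 6.7) after, so it travelled √(1.2² + 0.4²) ≈ 1.3 units.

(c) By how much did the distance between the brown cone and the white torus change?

-1.0

They were about 3.5 units apart before and 2.5 after — 1.0 units closer together.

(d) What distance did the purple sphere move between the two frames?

2.6

From (9.1, 4.9) to (6.5, 4.8), the purple sphere covered √(2.6² + 0.1²) ≈ 2.6 units.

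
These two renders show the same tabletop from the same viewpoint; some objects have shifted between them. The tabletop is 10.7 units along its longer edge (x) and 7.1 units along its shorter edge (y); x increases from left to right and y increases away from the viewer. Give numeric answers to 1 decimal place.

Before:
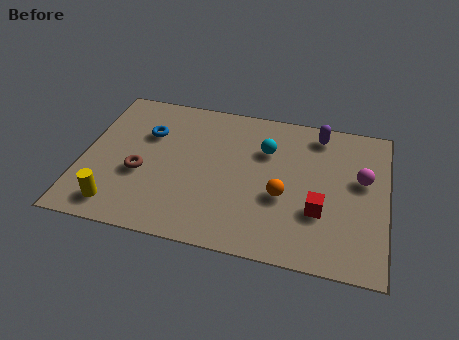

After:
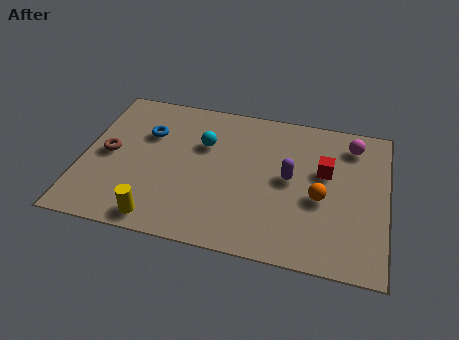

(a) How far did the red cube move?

1.9

From (8.4, 2.4) to (8.5, 4.3), the red cube covered √(0.1² + 1.9²) ≈ 1.9 units.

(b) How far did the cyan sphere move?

2.2

The cyan sphere was near (6.4, 4.9) before and (4.2, 4.7) after, so it travelled √(2.2² + 0.2²) ≈ 2.2 units.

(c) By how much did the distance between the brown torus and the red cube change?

+1.3

Before: roughly 6.3 units apart; after: 7.6. That's 1.3 units further apart.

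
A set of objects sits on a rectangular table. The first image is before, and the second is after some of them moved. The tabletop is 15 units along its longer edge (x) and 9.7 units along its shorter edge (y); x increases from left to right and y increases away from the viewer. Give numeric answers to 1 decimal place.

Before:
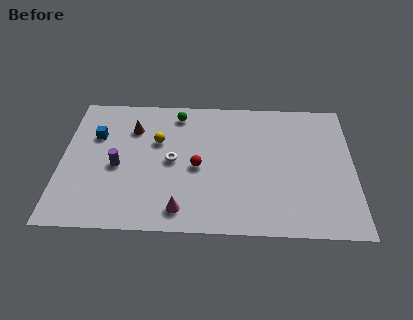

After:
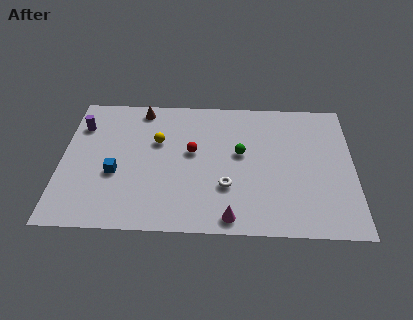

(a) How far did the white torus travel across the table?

3.3

The white torus was near (5.7, 4.8) before and (8.5, 3.1) after, so it travelled √(2.8² + 1.7²) ≈ 3.3 units.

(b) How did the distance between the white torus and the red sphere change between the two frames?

+1.6

They were about 1.4 units apart before and 3.0 after — 1.6 units further apart.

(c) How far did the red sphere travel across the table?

1.1

The red sphere was near (7.0, 4.4) before and (6.7, 5.5) after, so it travelled √(0.3² + 1.1²) ≈ 1.1 units.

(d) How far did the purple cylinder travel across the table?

3.5

The purple cylinder was near (2.9, 4.3) before and (0.9, 7.2) after, so it travelled √(2.0² + 2.9²) ≈ 3.5 units.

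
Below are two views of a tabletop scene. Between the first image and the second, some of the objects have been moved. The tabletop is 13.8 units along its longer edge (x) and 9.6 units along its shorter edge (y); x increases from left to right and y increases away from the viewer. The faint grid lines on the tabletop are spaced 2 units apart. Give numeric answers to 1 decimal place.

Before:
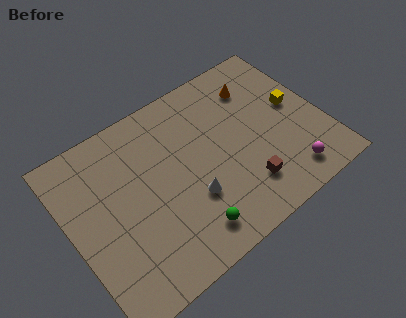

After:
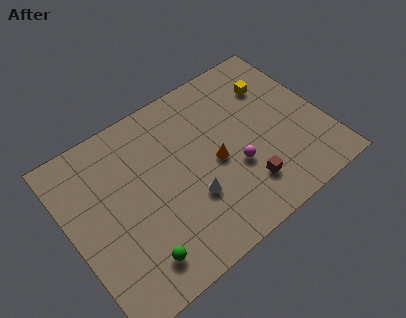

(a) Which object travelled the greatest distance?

the orange cone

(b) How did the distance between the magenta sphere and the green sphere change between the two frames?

+0.5

Before: roughly 5.6 units apart; after: 6.1. That's 0.5 units further apart.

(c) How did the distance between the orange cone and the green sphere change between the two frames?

-2.1

They were about 7.7 units apart before and 5.6 after — 2.1 units closer together.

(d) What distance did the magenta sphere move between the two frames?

3.3

The magenta sphere was near (11.3, 1.5) before and (8.7, 3.5) after, so it travelled √(2.6² + 2.0²) ≈ 3.3 units.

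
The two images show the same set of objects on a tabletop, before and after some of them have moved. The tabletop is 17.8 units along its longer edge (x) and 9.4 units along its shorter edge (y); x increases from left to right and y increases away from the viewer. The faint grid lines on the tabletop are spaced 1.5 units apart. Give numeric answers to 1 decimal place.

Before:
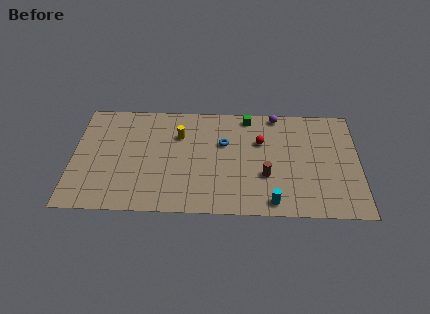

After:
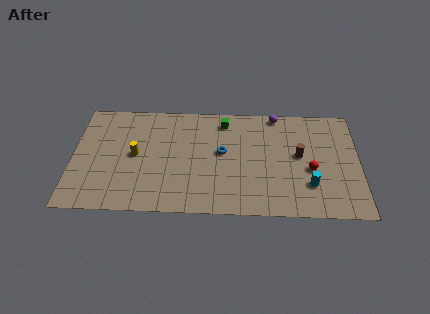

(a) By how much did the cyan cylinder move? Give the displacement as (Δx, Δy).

(2.3, 1.5)

From the two frames, the cyan cylinder sits at roughly (12.4, 1.1) before and (14.7, 2.6) after.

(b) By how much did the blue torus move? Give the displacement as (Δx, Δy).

(-0.1, -0.8)

The blue torus was at about (9.4, 6.0) and moved to about (9.3, 5.2).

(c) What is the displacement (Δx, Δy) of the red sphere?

(3.1, -2.3)

The red sphere was at about (11.7, 6.2) and moved to about (14.8, 3.9).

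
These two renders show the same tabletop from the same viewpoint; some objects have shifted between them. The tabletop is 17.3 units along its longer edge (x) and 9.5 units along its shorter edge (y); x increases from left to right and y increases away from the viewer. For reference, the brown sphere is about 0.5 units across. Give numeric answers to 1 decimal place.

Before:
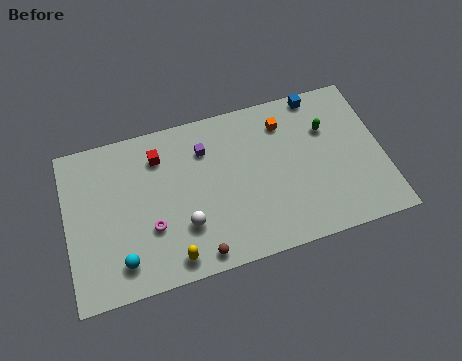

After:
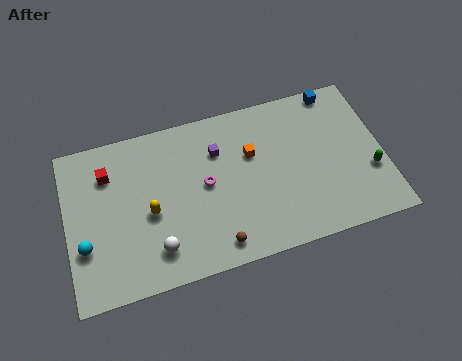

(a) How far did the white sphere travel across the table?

1.8

The white sphere was near (6.3, 2.9) before and (4.7, 2.0) after, so it travelled √(1.6² + 0.9²) ≈ 1.8 units.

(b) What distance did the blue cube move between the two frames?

1.0

The blue cube was near (14.1, 8.7) before and (15.1, 8.7) after, so it travelled √(1.0² + 0.0²) ≈ 1.0 units.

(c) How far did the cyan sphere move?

2.4

The cyan sphere moved from about (2.8, 1.8) to (0.9, 3.2), a distance of √(1.9² + 1.4²) ≈ 2.4.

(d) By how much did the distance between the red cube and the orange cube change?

+1.0

Before: roughly 6.9 units apart; after: 7.9. That's 1.0 units further apart.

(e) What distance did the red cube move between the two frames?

2.8

From (5.2, 7.4) to (2.4, 7.1), the red cube covered √(2.8² + 0.3²) ≈ 2.8 units.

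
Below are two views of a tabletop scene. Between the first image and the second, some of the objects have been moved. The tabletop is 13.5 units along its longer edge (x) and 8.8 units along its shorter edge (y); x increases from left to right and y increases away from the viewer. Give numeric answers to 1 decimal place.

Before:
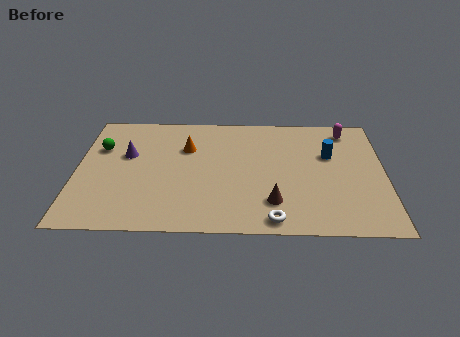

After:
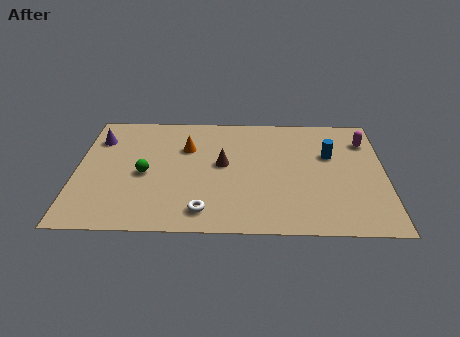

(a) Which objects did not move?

the orange cone and the blue cylinder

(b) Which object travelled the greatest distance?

the brown cone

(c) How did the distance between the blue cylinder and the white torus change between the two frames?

+1.6

The distance was about 5.3 in the first image and 6.9 in the second, so they moved 1.6 units further apart.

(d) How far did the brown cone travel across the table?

3.5

The brown cone moved from about (8.6, 2.1) to (6.4, 4.8), a distance of √(2.2² + 2.7²) ≈ 3.5.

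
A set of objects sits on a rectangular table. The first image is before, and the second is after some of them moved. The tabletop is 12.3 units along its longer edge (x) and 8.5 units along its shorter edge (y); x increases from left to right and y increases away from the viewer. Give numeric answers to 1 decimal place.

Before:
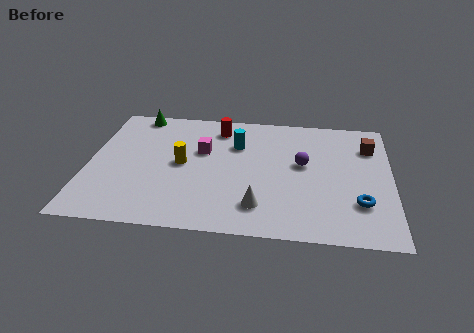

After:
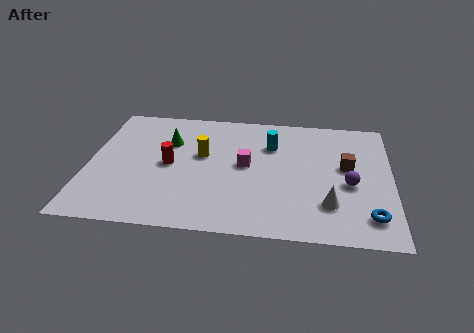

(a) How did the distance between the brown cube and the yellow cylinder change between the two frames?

-2.0

Before: roughly 7.9 units apart; after: 5.9. That's 2.0 units closer together.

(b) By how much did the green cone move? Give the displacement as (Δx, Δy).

(1.4, -1.9)

The green cone was at about (1.8, 7.7) and moved to about (3.2, 5.8).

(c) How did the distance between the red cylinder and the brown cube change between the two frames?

+1.0

They were about 6.2 units apart before and 7.2 after — 1.0 units further apart.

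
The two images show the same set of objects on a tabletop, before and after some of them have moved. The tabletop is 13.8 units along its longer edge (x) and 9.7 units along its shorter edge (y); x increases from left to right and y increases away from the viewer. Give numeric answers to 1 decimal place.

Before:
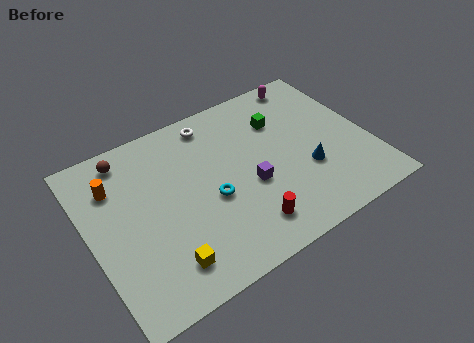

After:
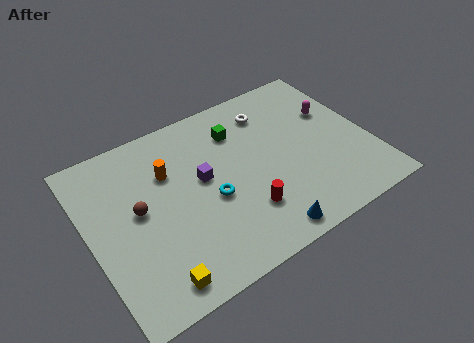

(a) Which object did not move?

the cyan torus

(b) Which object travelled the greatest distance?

the blue cone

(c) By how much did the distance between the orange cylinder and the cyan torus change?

-2.2

They were about 5.2 units apart before and 3.0 after — 2.2 units closer together.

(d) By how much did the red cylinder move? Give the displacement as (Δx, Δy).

(0.1, 0.8)

The red cylinder started near (7.1, 1.8) and ended near (7.2, 2.6).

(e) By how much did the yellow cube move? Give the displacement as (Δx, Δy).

(-0.6, -0.6)

The yellow cube started near (3.1, 1.8) and ended near (2.5, 1.2).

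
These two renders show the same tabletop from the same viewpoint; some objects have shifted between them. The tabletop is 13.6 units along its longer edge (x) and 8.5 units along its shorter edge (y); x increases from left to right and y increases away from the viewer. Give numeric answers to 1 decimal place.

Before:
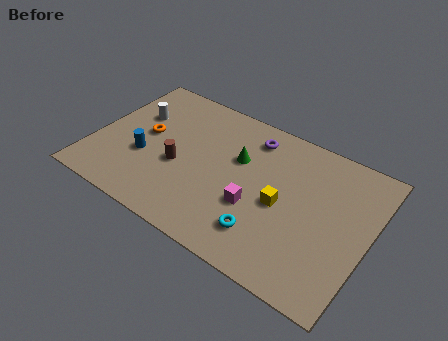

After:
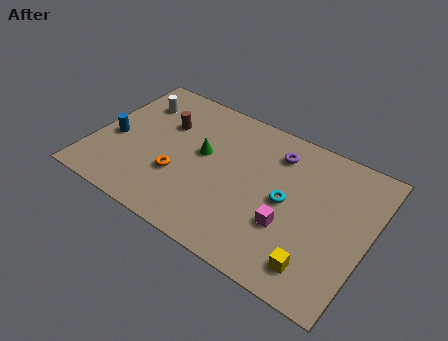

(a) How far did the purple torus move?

1.3

The purple torus was near (7.4, 7.0) before and (8.7, 6.7) after, so it travelled √(1.3² + 0.3²) ≈ 1.3 units.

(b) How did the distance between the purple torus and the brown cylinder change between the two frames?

+0.9

Before: roughly 4.7 units apart; after: 5.6. That's 0.9 units further apart.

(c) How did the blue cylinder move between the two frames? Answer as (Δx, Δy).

(-1.6, 0.4)

The blue cylinder was at about (2.6, 3.2) and moved to about (1.0, 3.6).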